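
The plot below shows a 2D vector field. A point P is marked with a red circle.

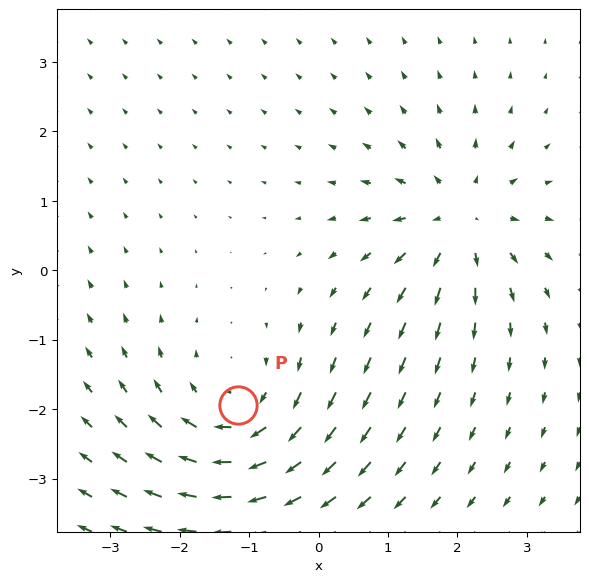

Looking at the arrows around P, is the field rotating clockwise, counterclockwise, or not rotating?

Near P at (-1.2, -1.9) the arrows circulate clockwise. The curl (z-component) there is about -3; negative curl means clockwise rotation.

clockwise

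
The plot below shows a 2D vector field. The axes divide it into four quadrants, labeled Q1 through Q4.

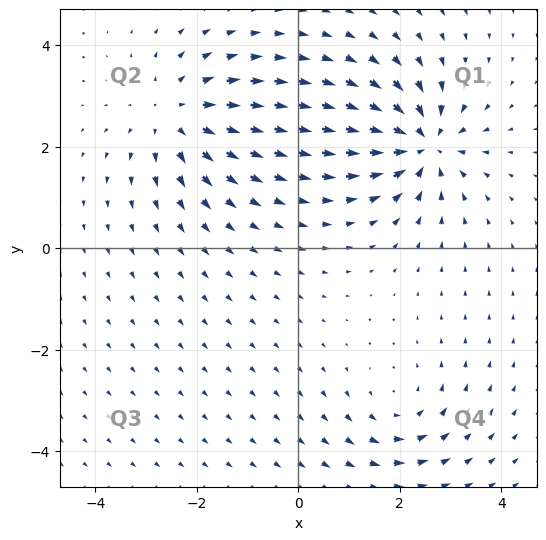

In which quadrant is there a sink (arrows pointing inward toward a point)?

The sink sits at approximately (2.5, 2.0), which lies in quadrant Q1. The divergence there is about -6, negative as expected for a sink.

Q1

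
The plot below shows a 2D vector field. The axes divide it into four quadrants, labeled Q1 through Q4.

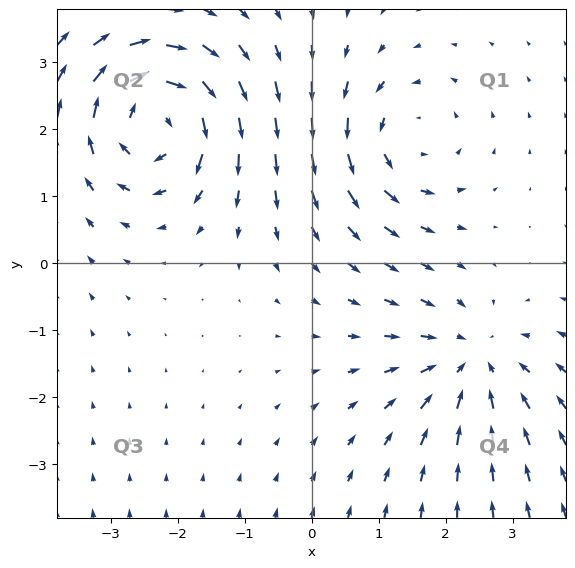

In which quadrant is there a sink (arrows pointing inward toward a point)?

Q4

The sink sits at approximately (2.4, -1.5), which lies in quadrant Q4. The divergence there is about -3, negative as expected for a sink.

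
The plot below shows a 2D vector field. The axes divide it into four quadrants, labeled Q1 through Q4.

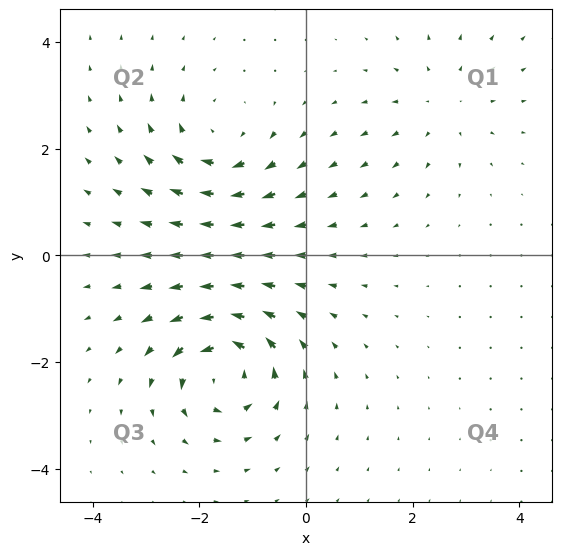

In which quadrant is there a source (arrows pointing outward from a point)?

Q1

The source sits at approximately (2.6, 2.8), which lies in quadrant Q1. The divergence there is about +2, positive as expected for a source.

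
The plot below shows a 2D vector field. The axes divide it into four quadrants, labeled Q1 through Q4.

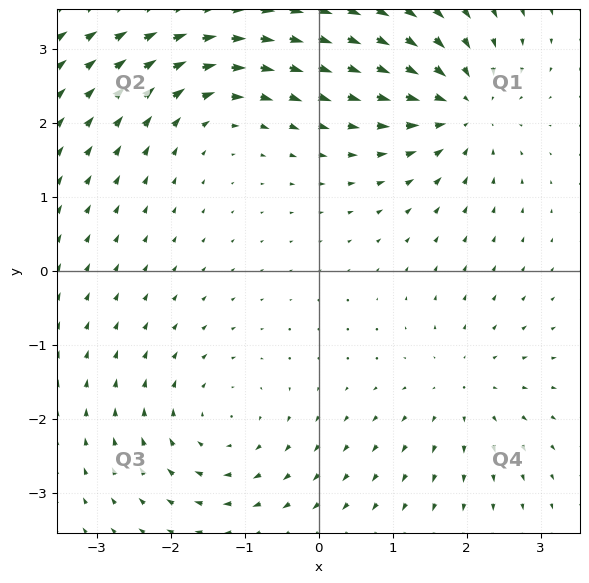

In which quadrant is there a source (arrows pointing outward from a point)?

Q4

The source sits at approximately (1.9, -1.6), which lies in quadrant Q4. The divergence there is about +3, positive as expected for a source.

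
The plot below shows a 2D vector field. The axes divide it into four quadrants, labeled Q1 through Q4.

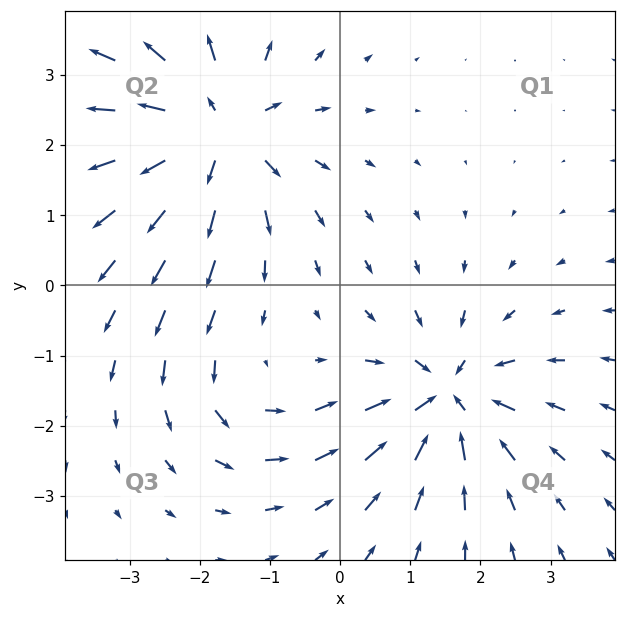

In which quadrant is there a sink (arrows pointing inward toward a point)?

Q4

The sink sits at approximately (1.5, -1.6), which lies in quadrant Q4. The divergence there is about -5, negative as expected for a sink.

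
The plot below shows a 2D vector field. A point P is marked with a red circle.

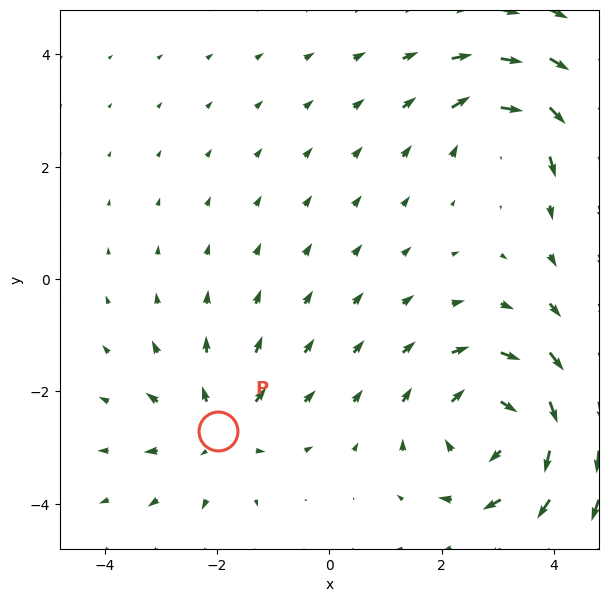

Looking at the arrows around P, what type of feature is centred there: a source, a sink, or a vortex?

At P (-2.0, -2.7) the arrows spread outward. Divergence about +3, curl ≈0 — positive divergence with near-zero curl is a source.

source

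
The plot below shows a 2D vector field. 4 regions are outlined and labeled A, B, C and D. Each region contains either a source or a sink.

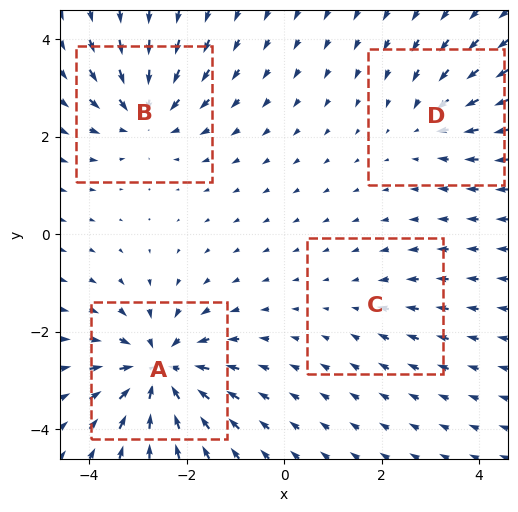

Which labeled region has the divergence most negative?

A

Divergence at each region's feature centre — A: about -7, B: about -5, C: about -2, D: about -3. Region A is most negative.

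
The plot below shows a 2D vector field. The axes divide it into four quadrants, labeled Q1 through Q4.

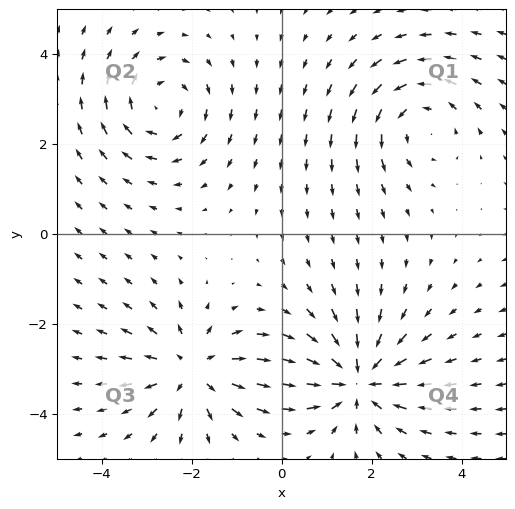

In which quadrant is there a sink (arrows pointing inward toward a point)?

Q4

The sink sits at approximately (1.7, -3.2), which lies in quadrant Q4. The divergence there is about -5, negative as expected for a sink.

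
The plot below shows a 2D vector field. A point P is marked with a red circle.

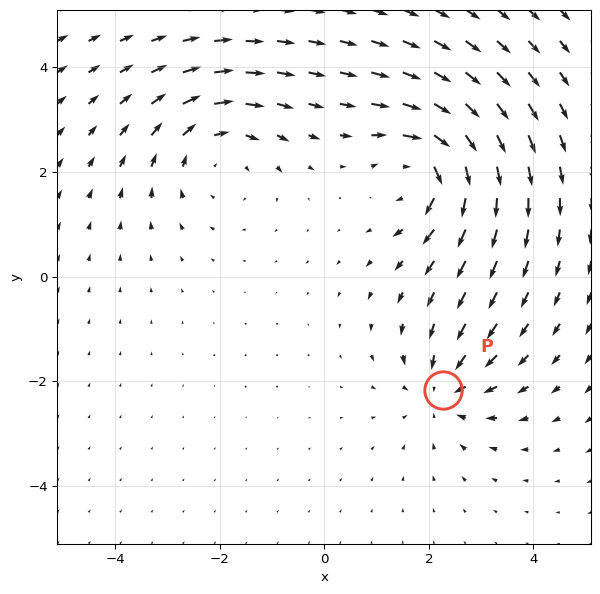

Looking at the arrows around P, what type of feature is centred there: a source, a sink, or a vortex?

At P (2.3, -2.2) the arrows converge inward. Divergence about -4, curl ≈0 — negative divergence with near-zero curl is a sink.

sink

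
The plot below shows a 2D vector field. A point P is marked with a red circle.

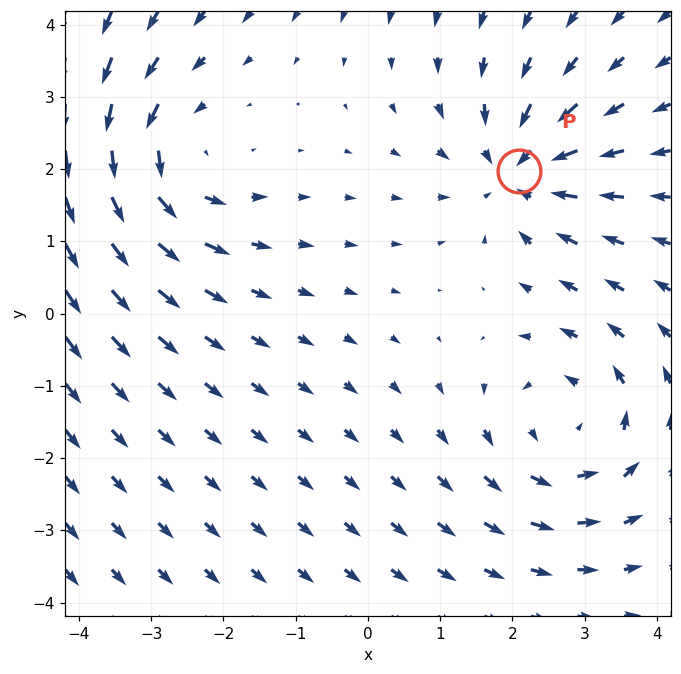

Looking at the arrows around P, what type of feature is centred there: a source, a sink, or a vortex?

sink

At P (2.1, 2.0) the arrows converge inward. Divergence about -4, curl ≈0 — negative divergence with near-zero curl is a sink.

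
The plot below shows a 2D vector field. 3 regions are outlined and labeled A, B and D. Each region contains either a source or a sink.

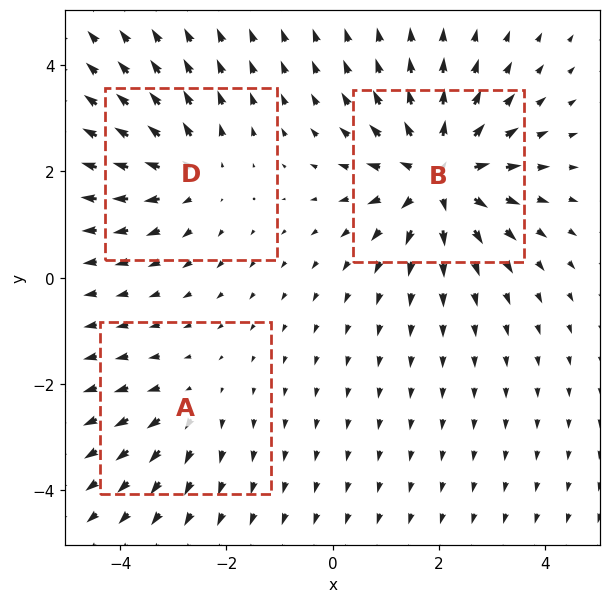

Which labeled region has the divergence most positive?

B

Divergence at each region's feature centre — A: about +2, B: about +5, D: about +3. Region B is most positive.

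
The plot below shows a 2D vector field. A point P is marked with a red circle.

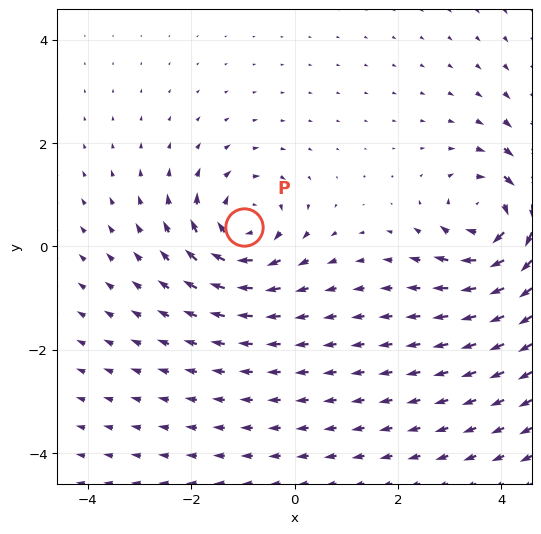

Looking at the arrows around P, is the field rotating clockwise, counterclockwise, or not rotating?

clockwise

Near P at (-1.0, 0.4) the arrows circulate clockwise. The curl (z-component) there is about -4; negative curl means clockwise rotation.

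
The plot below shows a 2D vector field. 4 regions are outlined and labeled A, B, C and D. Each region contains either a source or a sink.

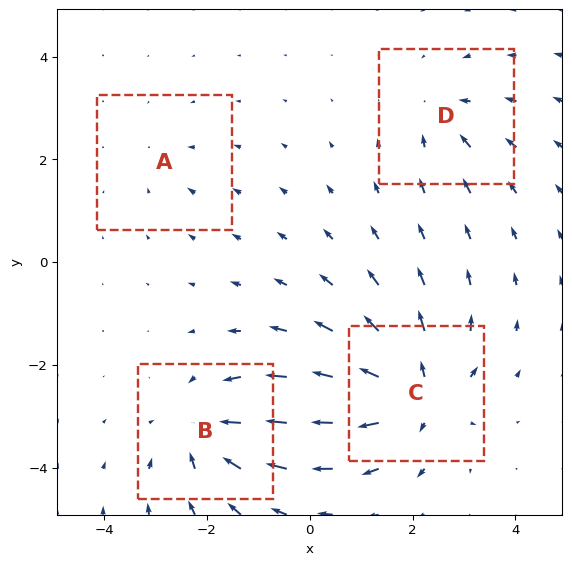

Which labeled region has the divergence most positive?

C

Divergence at each region's feature centre — A: about -2, B: about -6, C: about +7, D: about -4. Region C is most positive.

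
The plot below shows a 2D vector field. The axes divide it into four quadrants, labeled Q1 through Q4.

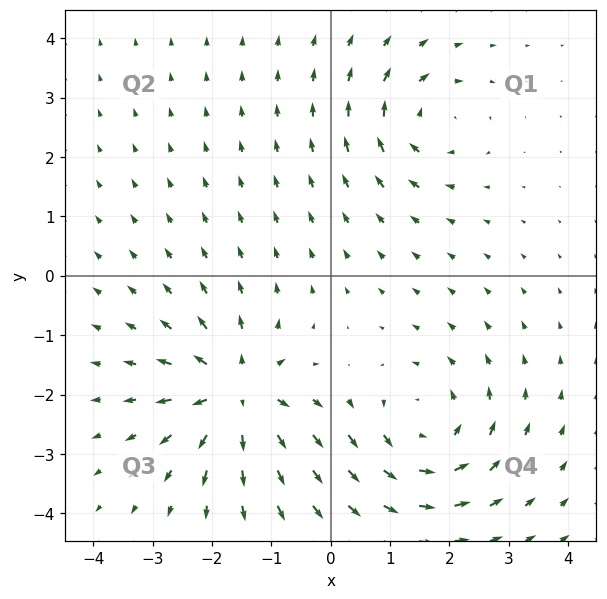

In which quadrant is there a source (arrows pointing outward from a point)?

The source sits at approximately (-1.6, -2.0), which lies in quadrant Q3. The divergence there is about +6, positive as expected for a source.

Q3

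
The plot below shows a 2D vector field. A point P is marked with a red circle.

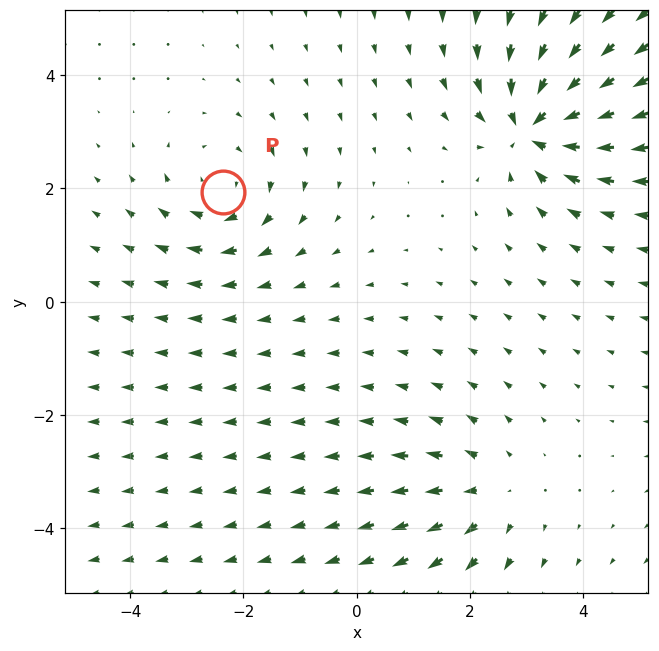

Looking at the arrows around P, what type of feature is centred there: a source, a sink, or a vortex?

vortex

At P (-2.4, 1.9) the arrows circulate clockwise. Divergence ≈0, curl about -3 — near-zero divergence with nonzero curl is a vortex.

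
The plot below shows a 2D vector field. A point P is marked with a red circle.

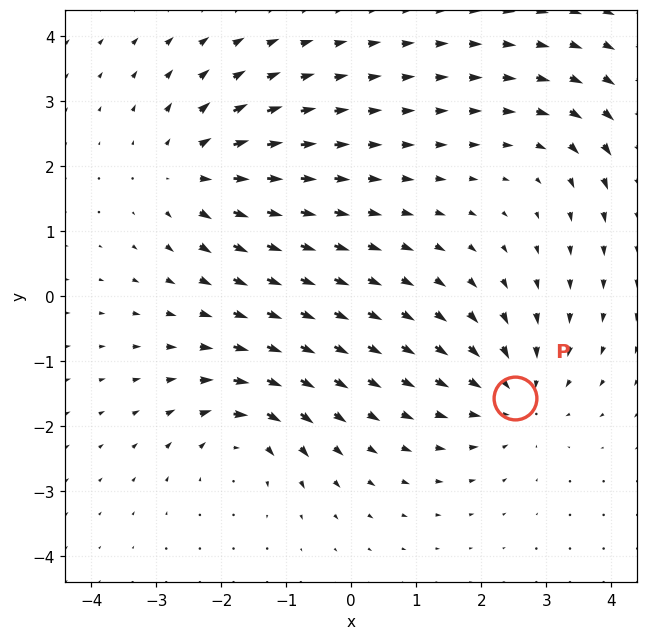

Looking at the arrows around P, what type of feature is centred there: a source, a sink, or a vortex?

sink

At P (2.5, -1.6) the arrows converge inward. Divergence about -5, curl ≈0 — negative divergence with near-zero curl is a sink.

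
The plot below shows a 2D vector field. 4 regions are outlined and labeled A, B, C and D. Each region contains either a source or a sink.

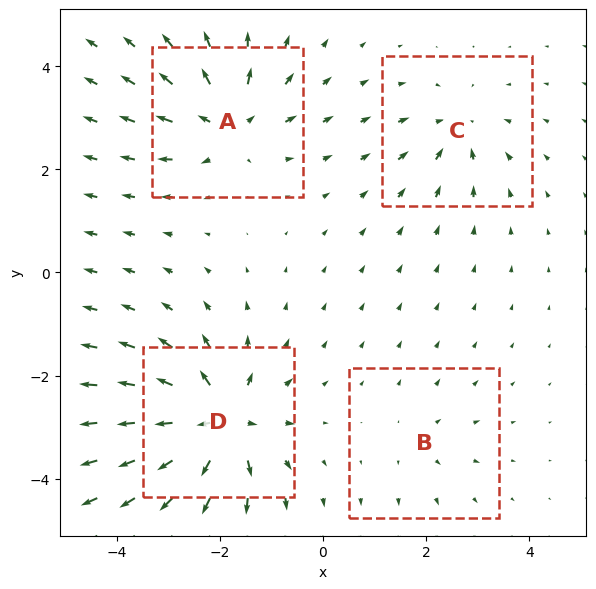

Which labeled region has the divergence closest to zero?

Divergence at each region's feature centre — A: about +6, B: about +2, C: about -4, D: about +8. Region B is closest to zero.

B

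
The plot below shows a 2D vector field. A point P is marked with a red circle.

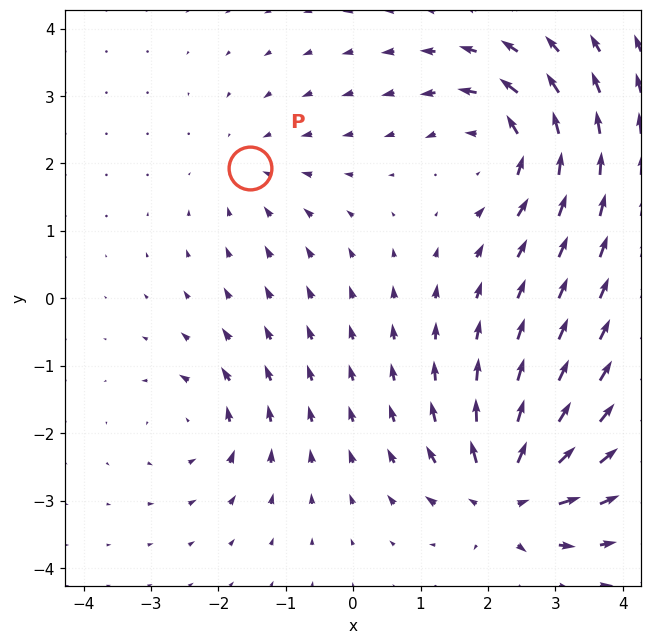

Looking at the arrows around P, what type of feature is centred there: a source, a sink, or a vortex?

sink

At P (-1.5, 1.9) the arrows converge inward. Divergence about -2, curl ≈0 — negative divergence with near-zero curl is a sink.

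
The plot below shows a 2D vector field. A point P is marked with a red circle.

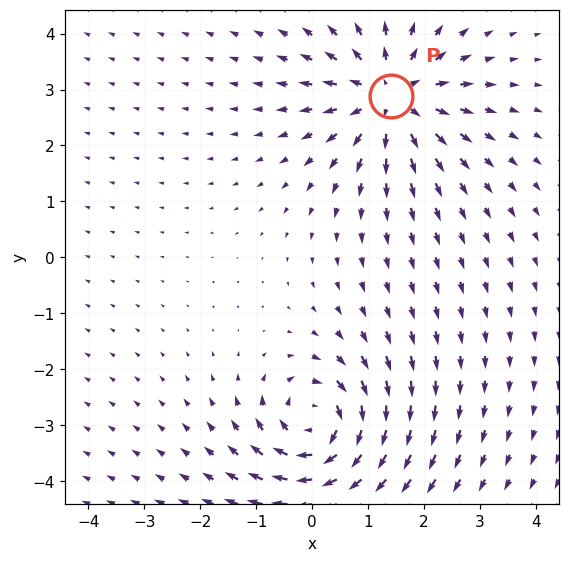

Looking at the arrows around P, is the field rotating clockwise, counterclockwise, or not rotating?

Near P at (1.4, 2.9) the arrows show no circulation. The curl there is ≈0.

not rotating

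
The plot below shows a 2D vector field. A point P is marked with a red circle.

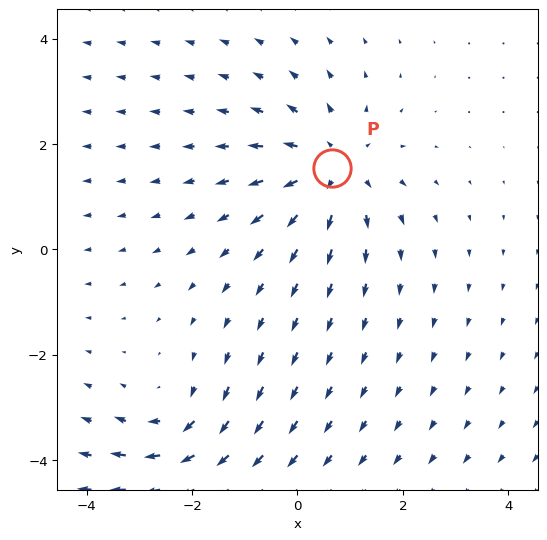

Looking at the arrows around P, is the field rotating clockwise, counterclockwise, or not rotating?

not rotating

Near P at (0.7, 1.5) the arrows show no circulation. The curl there is ≈0.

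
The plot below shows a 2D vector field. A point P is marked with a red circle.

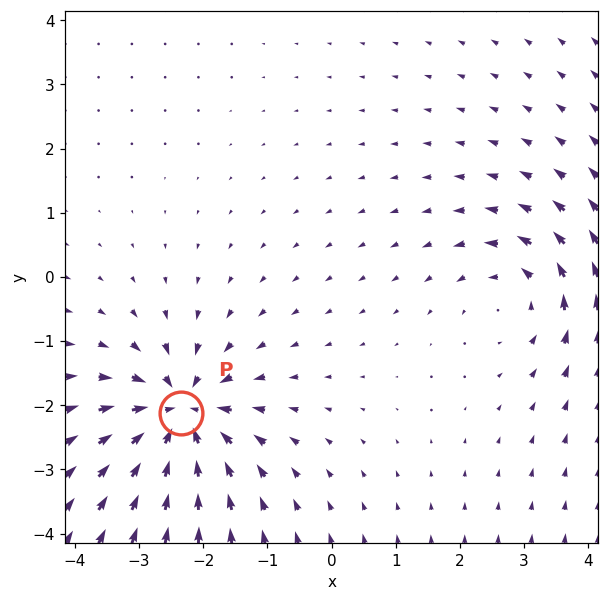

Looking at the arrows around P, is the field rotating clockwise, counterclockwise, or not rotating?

not rotating

Near P at (-2.4, -2.1) the arrows show no circulation. The curl there is ≈0.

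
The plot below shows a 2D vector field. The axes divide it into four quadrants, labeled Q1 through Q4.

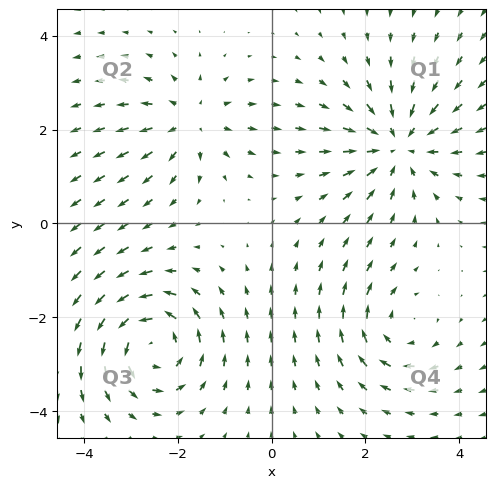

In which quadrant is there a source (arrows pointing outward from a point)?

The source sits at approximately (-1.7, 2.2), which lies in quadrant Q2. The divergence there is about +4, positive as expected for a source.

Q2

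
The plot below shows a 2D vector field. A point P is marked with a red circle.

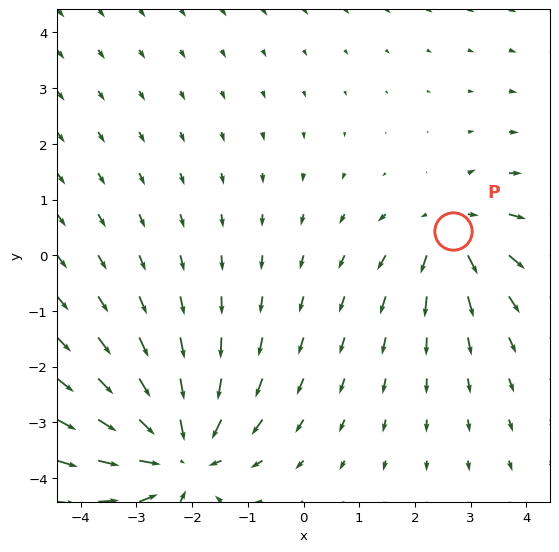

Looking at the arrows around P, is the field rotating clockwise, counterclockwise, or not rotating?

not rotating

Near P at (2.7, 0.4) the arrows show no circulation. The curl there is ≈0.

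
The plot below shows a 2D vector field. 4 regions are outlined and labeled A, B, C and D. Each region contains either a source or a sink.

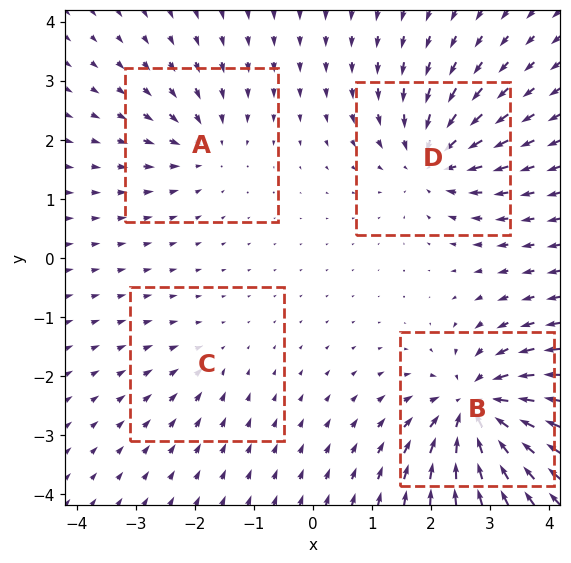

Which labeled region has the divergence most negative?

Divergence at each region's feature centre — A: about -4, B: about -9, C: about -2, D: about -6. Region B is most negative.

B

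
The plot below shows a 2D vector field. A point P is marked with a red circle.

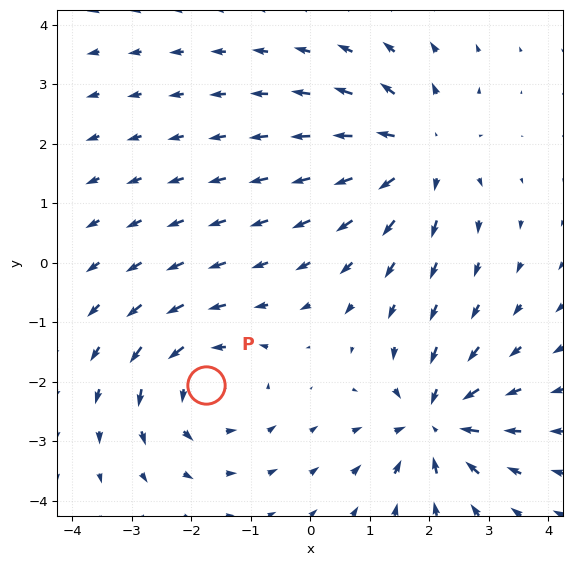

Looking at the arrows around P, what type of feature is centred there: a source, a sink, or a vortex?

vortex

At P (-1.8, -2.1) the arrows circulate counterclockwise. Divergence ≈0, curl about +4 — near-zero divergence with nonzero curl is a vortex.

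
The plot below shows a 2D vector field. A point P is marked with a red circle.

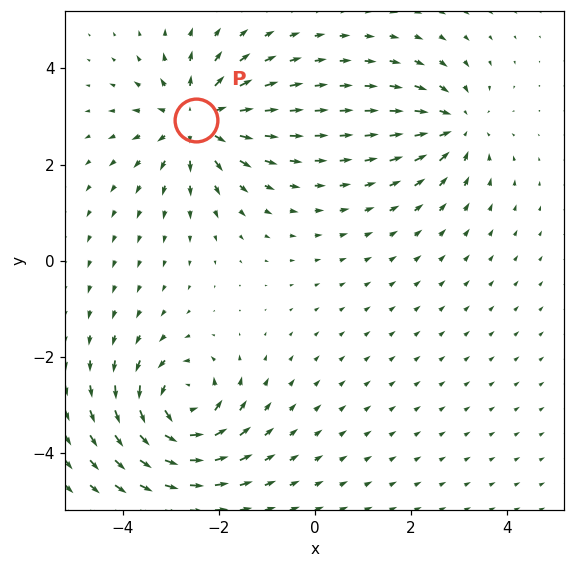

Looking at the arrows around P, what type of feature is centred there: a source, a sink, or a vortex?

source

At P (-2.5, 2.9) the arrows spread outward. Divergence about +5, curl ≈0 — positive divergence with near-zero curl is a source.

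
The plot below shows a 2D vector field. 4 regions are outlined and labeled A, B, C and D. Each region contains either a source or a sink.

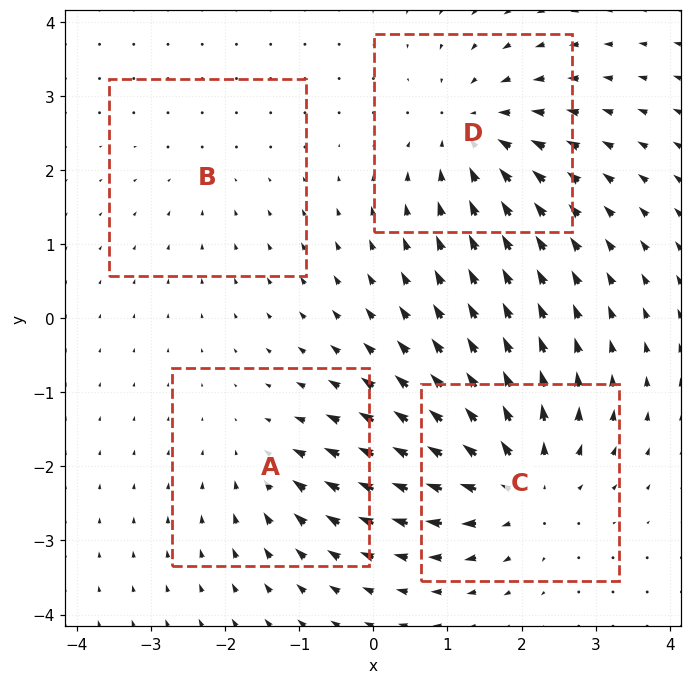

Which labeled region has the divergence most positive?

Divergence at each region's feature centre — A: about -3, B: about -2, C: about +6, D: about -5. Region C is most positive.

C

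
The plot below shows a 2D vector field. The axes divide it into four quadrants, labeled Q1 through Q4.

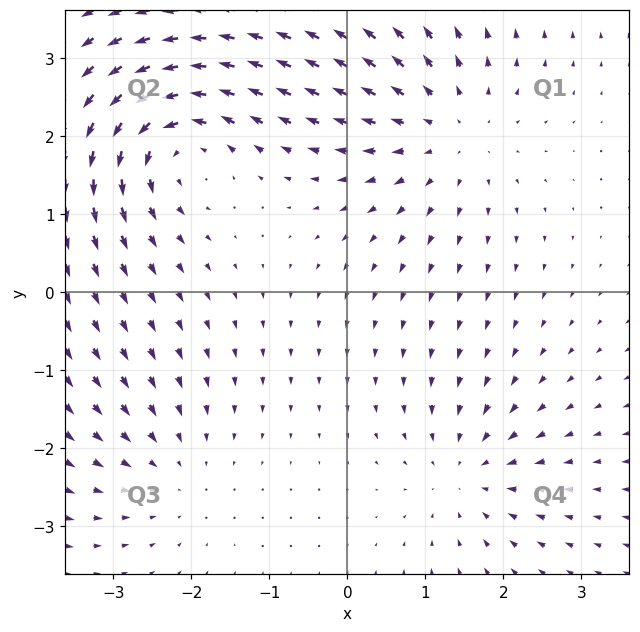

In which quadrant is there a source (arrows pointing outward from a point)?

The source sits at approximately (1.3, 2.1), which lies in quadrant Q1. The divergence there is about +4, positive as expected for a source.

Q1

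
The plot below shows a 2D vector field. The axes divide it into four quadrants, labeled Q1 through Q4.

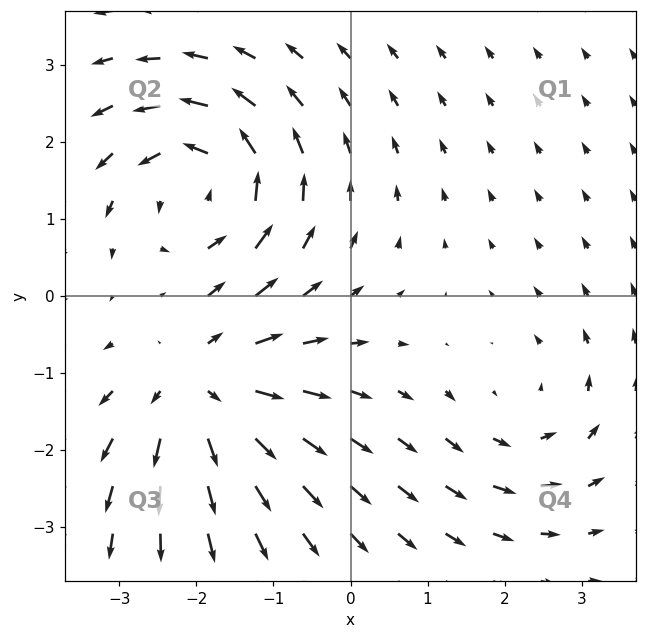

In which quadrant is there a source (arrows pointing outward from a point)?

Q3

The source sits at approximately (-1.9, -1.2), which lies in quadrant Q3. The divergence there is about +5, positive as expected for a source.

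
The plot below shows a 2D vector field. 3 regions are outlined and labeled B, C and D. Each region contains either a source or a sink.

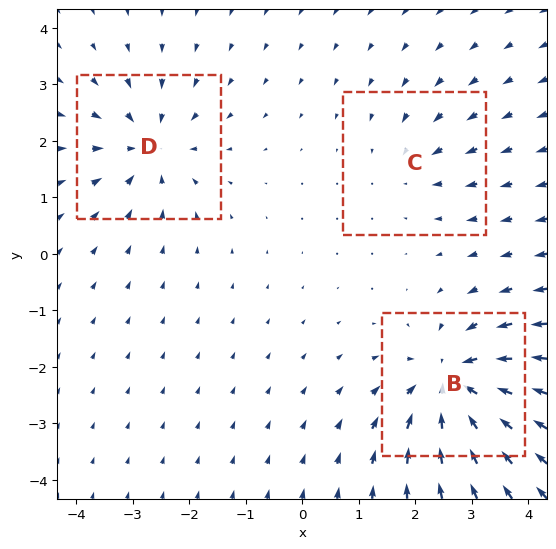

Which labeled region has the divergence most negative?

B

Divergence at each region's feature centre — B: about -5, C: about -2, D: about -4. Region B is most negative.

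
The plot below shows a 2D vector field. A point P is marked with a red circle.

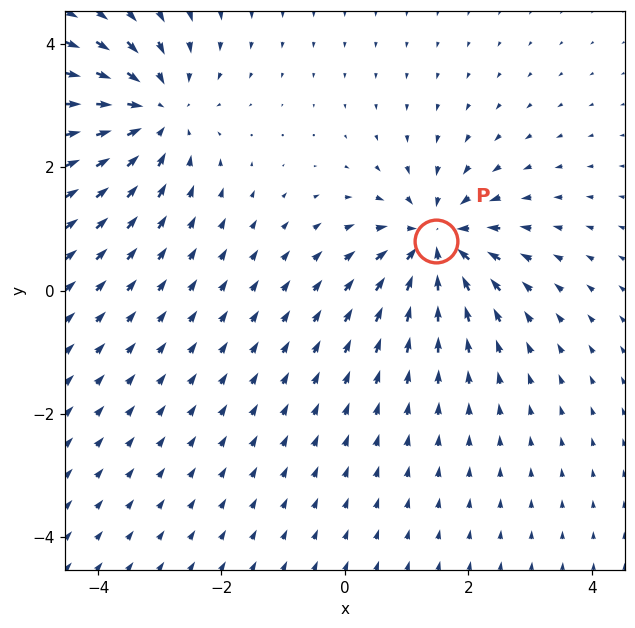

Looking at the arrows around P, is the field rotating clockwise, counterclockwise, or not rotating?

Near P at (1.5, 0.8) the arrows show no circulation. The curl there is ≈0.

not rotating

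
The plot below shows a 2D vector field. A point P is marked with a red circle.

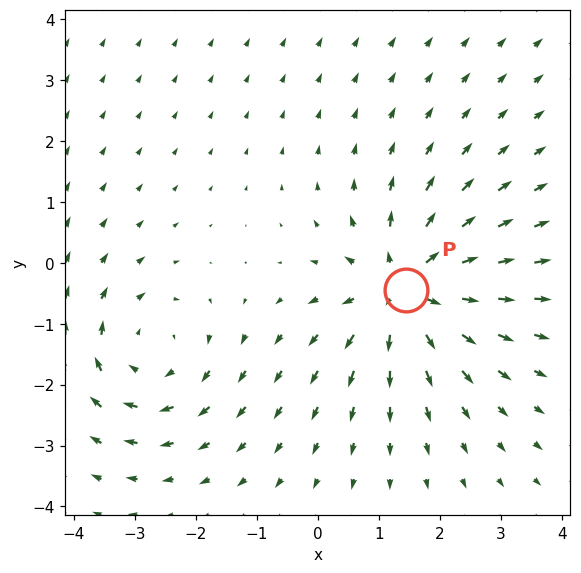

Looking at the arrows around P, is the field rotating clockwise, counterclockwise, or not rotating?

not rotating

Near P at (1.4, -0.4) the arrows show no circulation. The curl there is ≈0.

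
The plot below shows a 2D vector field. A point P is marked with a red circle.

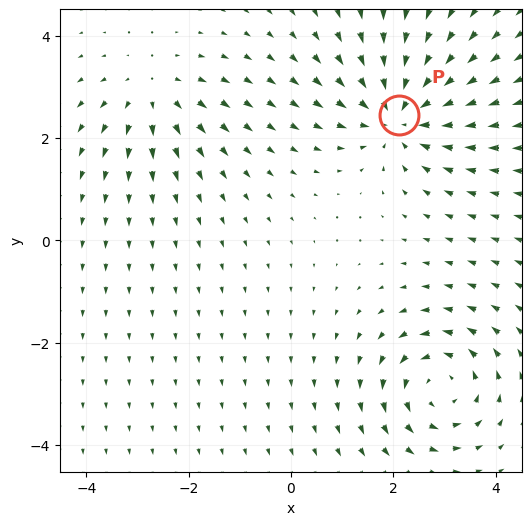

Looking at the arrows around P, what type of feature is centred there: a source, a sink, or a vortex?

At P (2.1, 2.5) the arrows converge inward. Divergence about -5, curl ≈0 — negative divergence with near-zero curl is a sink.

sink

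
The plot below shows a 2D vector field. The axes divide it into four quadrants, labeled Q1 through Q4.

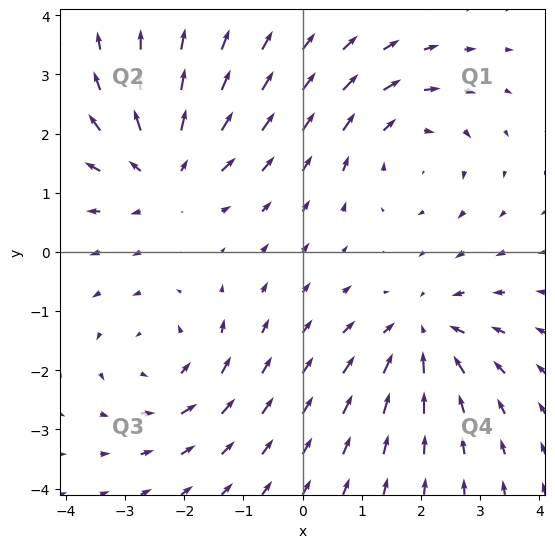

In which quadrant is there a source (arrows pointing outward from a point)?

The source sits at approximately (-2.3, 1.4), which lies in quadrant Q2. The divergence there is about +5, positive as expected for a source.

Q2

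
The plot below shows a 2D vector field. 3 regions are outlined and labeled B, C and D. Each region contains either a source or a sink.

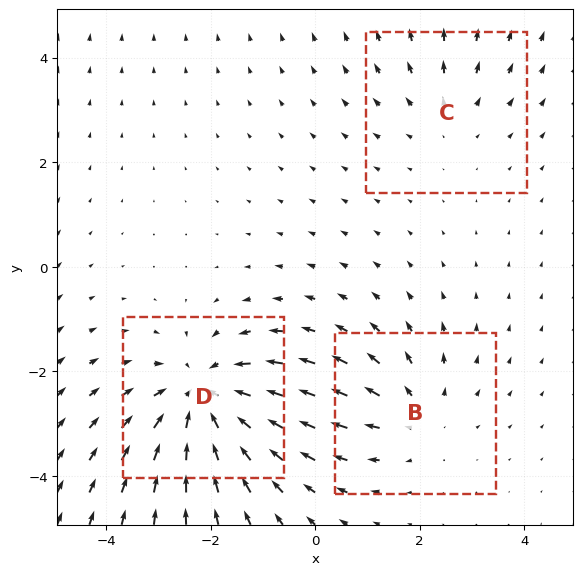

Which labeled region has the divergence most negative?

Divergence at each region's feature centre — B: about +3, C: about +2, D: about -4. Region D is most negative.

D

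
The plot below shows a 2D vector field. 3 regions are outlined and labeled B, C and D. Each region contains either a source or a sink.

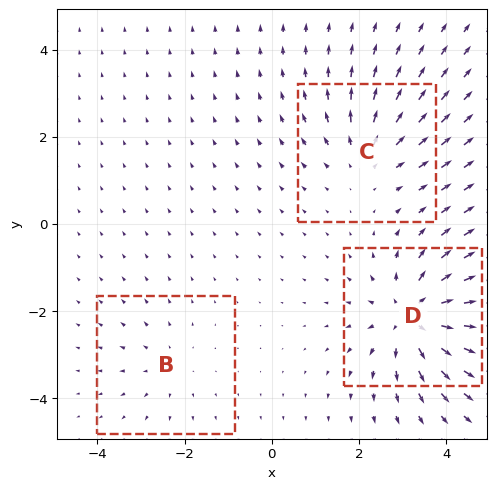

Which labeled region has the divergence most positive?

D

Divergence at each region's feature centre — B: about +2, C: about +3, D: about +5. Region D is most positive.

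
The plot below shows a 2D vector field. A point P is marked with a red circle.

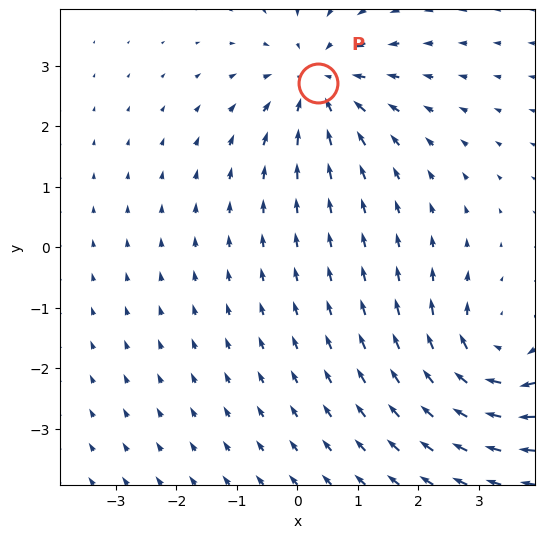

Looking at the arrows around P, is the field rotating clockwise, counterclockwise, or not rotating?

Near P at (0.3, 2.7) the arrows show no circulation. The curl there is ≈0.

not rotating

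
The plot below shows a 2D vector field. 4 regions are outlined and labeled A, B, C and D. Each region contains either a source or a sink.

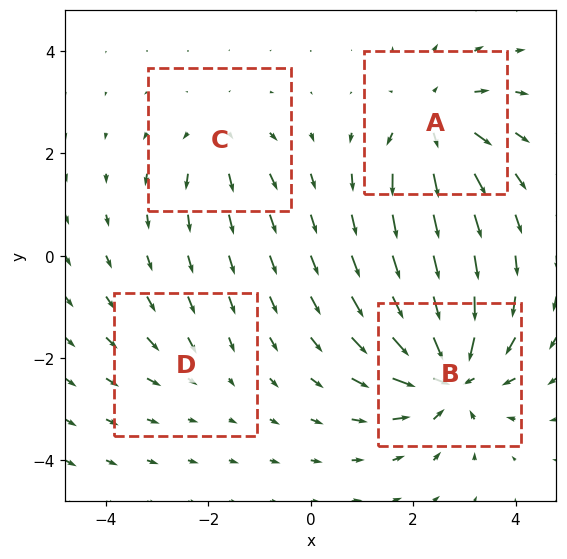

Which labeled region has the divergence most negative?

B

Divergence at each region's feature centre — A: about +6, B: about -8, C: about +4, D: about -2. Region B is most negative.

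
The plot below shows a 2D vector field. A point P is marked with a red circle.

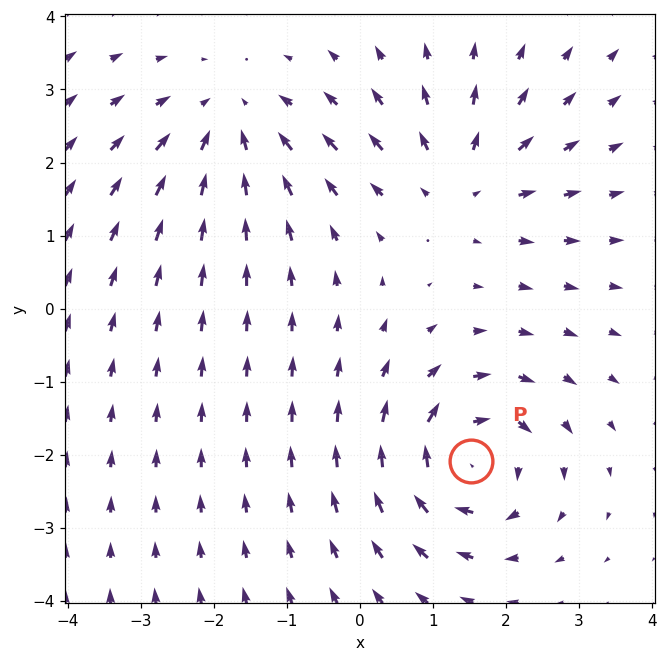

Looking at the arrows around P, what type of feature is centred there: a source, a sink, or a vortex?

At P (1.5, -2.1) the arrows circulate clockwise. Divergence ≈0, curl about -6 — near-zero divergence with nonzero curl is a vortex.

vortex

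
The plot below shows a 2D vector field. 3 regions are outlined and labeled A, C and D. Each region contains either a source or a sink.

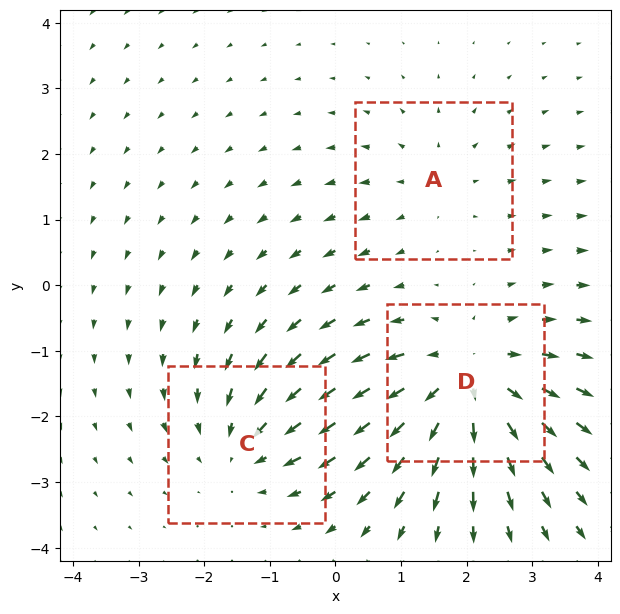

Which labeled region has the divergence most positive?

D

Divergence at each region's feature centre — A: about +2, C: about -3, D: about +4. Region D is most positive.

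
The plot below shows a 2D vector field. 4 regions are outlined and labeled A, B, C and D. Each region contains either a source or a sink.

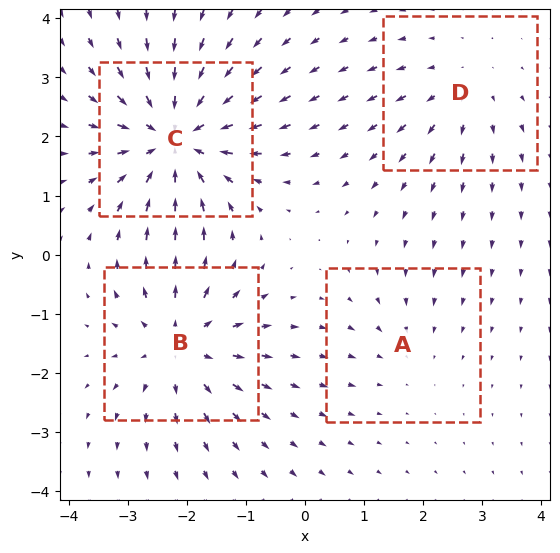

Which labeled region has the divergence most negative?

Divergence at each region's feature centre — A: about -2, B: about +5, C: about -7, D: about +3. Region C is most negative.

C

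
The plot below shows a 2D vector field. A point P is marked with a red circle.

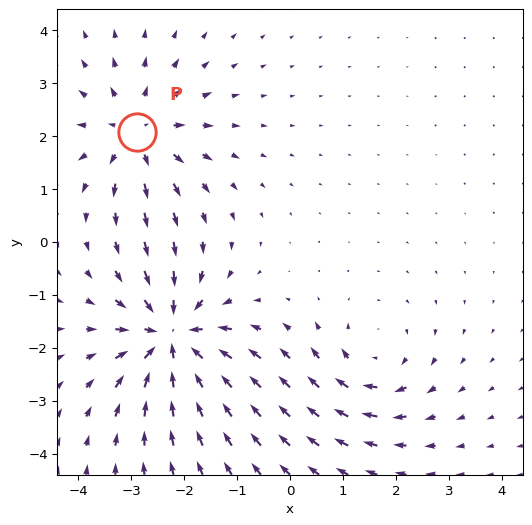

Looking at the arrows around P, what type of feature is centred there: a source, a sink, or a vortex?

At P (-2.9, 2.1) the arrows spread outward. Divergence about +4, curl ≈0 — positive divergence with near-zero curl is a source.

source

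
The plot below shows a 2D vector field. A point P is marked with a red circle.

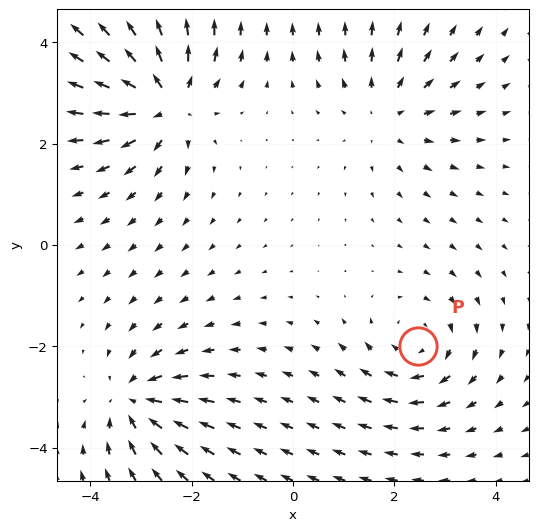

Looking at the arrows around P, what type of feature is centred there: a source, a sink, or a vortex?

At P (2.5, -2.0) the arrows circulate clockwise. Divergence ≈0, curl about -3 — near-zero divergence with nonzero curl is a vortex.

vortex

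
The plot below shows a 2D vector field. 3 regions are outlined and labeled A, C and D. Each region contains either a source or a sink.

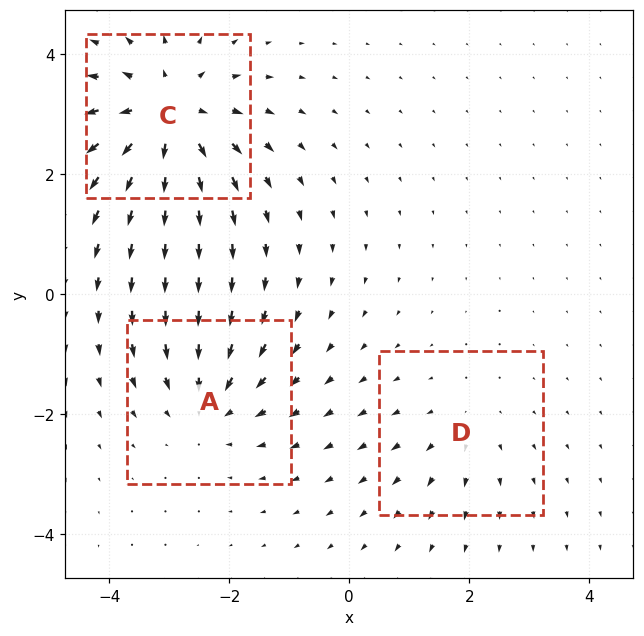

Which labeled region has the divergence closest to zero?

D

Divergence at each region's feature centre — A: about -3, C: about +5, D: about +2. Region D is closest to zero.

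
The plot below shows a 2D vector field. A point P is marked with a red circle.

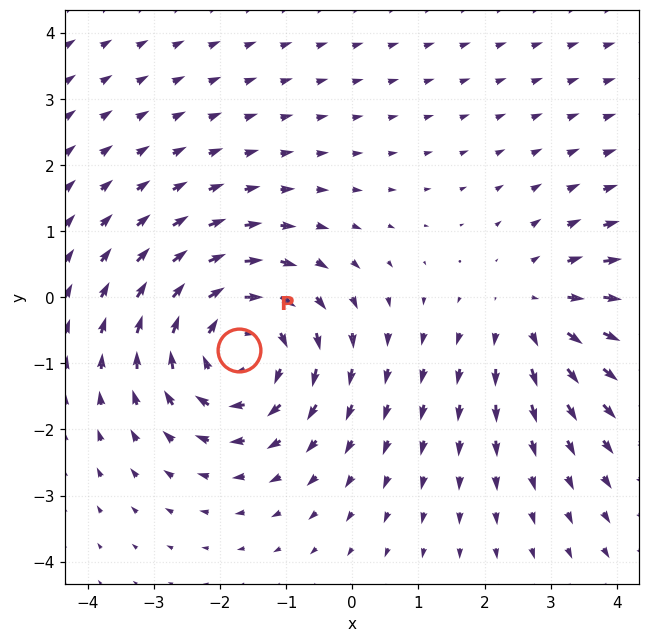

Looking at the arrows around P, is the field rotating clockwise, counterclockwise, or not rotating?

clockwise

Near P at (-1.7, -0.8) the arrows circulate clockwise. The curl (z-component) there is about -3; negative curl means clockwise rotation.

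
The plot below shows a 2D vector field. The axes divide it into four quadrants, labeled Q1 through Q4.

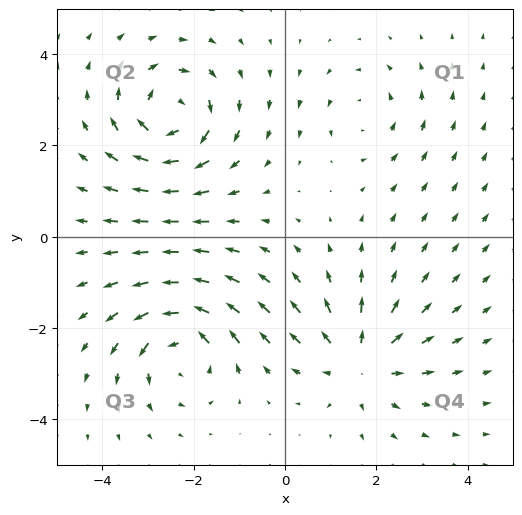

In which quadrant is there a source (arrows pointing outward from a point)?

The source sits at approximately (1.6, -2.7), which lies in quadrant Q4. The divergence there is about +4, positive as expected for a source.

Q4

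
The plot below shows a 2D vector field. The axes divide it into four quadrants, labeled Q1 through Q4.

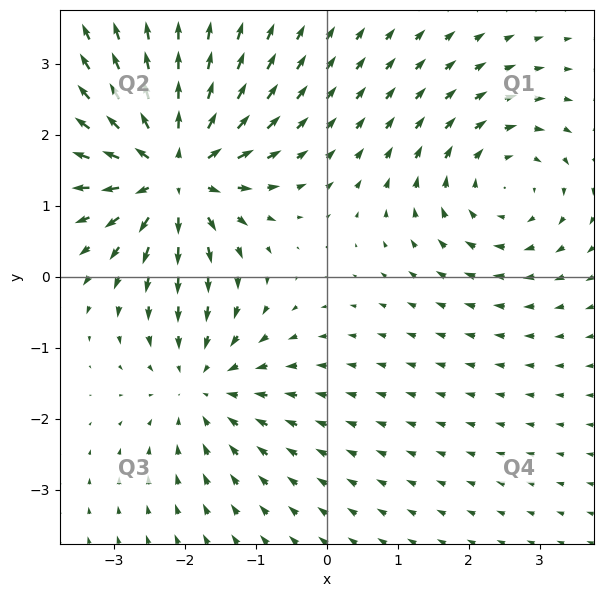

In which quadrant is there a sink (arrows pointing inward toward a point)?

The sink sits at approximately (-1.8, -1.5), which lies in quadrant Q3. The divergence there is about -3, negative as expected for a sink.

Q3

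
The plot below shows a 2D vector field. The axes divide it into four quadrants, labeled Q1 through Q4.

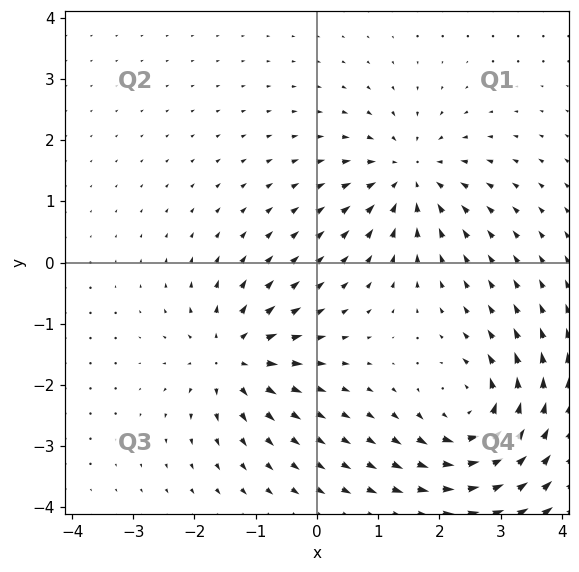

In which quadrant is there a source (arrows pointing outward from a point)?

Q3

The source sits at approximately (-1.4, -1.5), which lies in quadrant Q3. The divergence there is about +5, positive as expected for a source.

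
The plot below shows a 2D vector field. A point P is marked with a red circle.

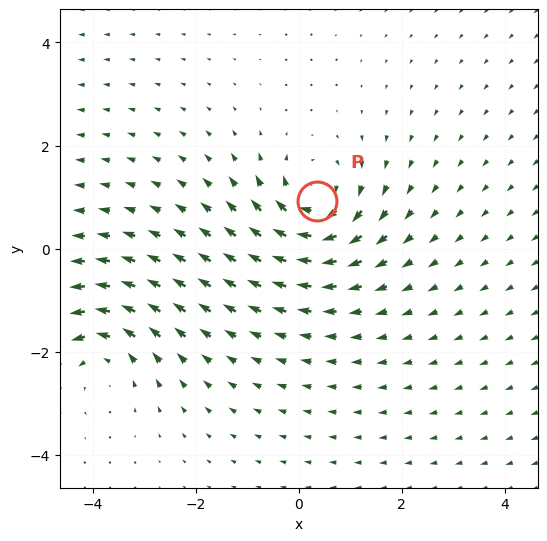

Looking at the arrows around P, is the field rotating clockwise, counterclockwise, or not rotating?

Near P at (0.4, 0.9) the arrows circulate clockwise. The curl (z-component) there is about -5; negative curl means clockwise rotation.

clockwise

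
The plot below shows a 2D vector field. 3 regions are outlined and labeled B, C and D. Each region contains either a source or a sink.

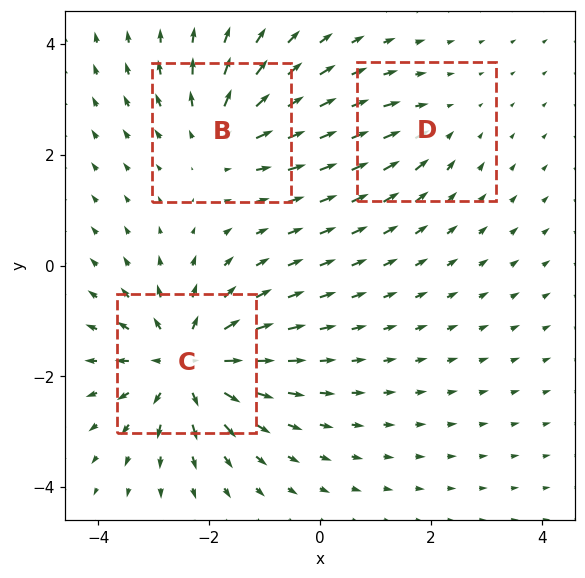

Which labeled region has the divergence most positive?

C

Divergence at each region's feature centre — B: about +3, C: about +5, D: about -2. Region C is most positive.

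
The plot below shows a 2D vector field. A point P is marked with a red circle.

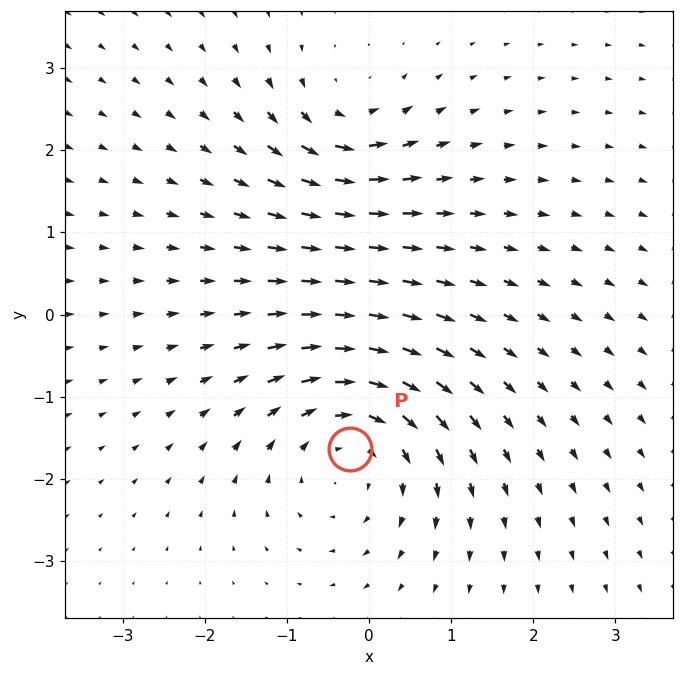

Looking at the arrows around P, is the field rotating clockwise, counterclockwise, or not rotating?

clockwise

Near P at (-0.2, -1.6) the arrows circulate clockwise. The curl (z-component) there is about -4; negative curl means clockwise rotation.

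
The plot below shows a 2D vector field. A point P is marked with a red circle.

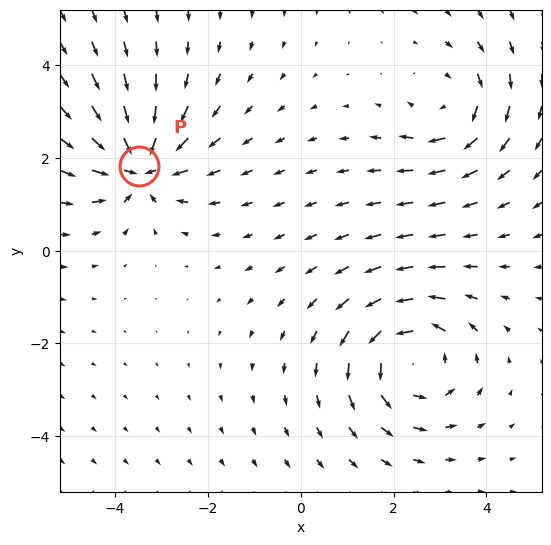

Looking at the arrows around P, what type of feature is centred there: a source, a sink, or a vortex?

sink

At P (-3.5, 1.8) the arrows converge inward. Divergence about -5, curl ≈0 — negative divergence with near-zero curl is a sink.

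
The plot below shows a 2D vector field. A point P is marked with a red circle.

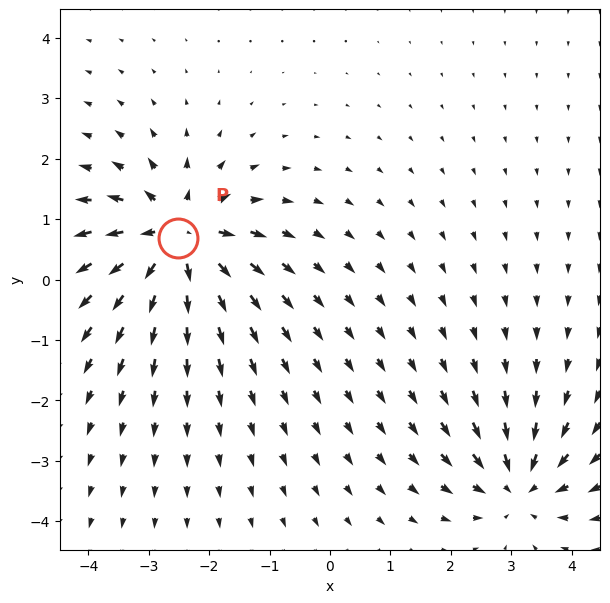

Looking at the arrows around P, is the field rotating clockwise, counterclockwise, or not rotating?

Near P at (-2.5, 0.7) the arrows show no circulation. The curl there is ≈0.

not rotating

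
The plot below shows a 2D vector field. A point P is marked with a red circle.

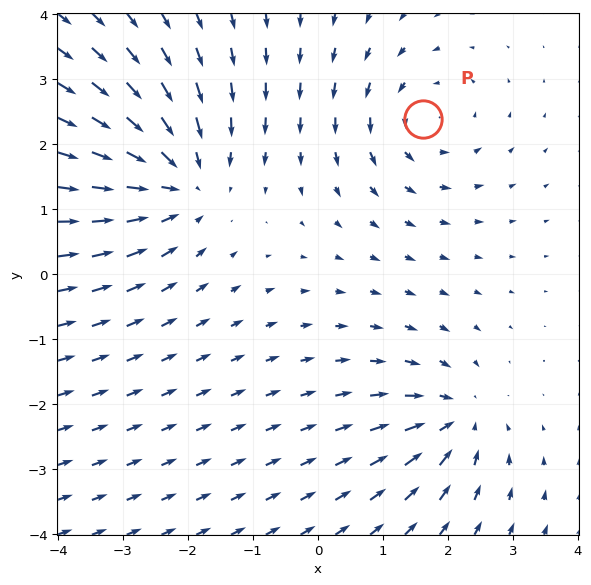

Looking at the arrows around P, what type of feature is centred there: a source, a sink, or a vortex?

At P (1.6, 2.4) the arrows circulate counterclockwise. Divergence ≈0, curl about +3 — near-zero divergence with nonzero curl is a vortex.

vortex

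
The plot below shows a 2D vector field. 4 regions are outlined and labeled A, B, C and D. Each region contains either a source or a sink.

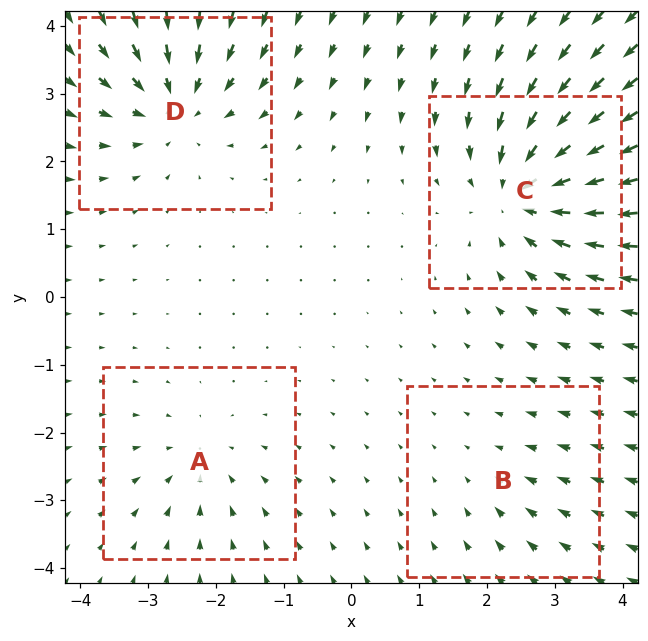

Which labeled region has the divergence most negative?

Divergence at each region's feature centre — A: about -3, B: about -2, C: about -7, D: about -6. Region C is most negative.

C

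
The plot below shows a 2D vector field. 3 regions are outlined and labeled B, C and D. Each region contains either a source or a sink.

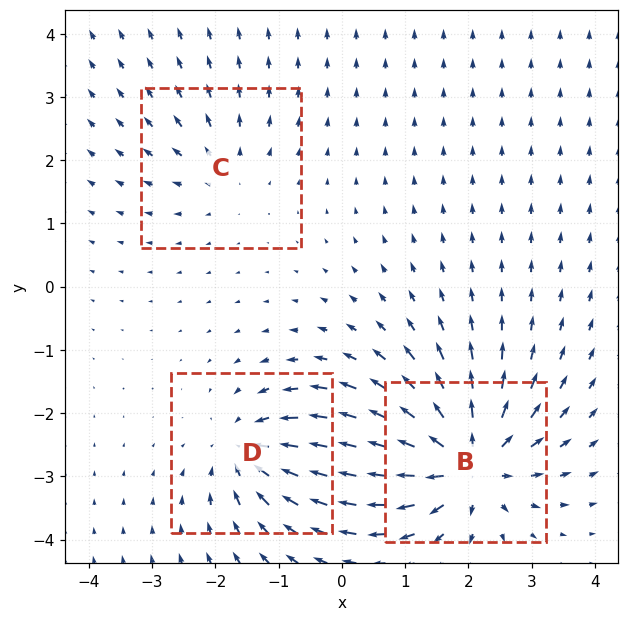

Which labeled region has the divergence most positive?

B

Divergence at each region's feature centre — B: about +6, C: about +2, D: about -4. Region B is most positive.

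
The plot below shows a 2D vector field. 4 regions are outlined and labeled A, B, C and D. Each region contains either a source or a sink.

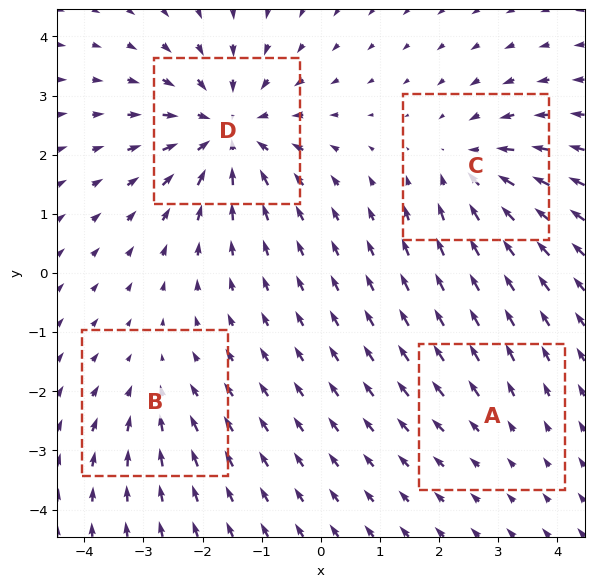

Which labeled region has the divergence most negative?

Divergence at each region's feature centre — A: about +2, B: about -3, C: about -5, D: about -7. Region D is most negative.

D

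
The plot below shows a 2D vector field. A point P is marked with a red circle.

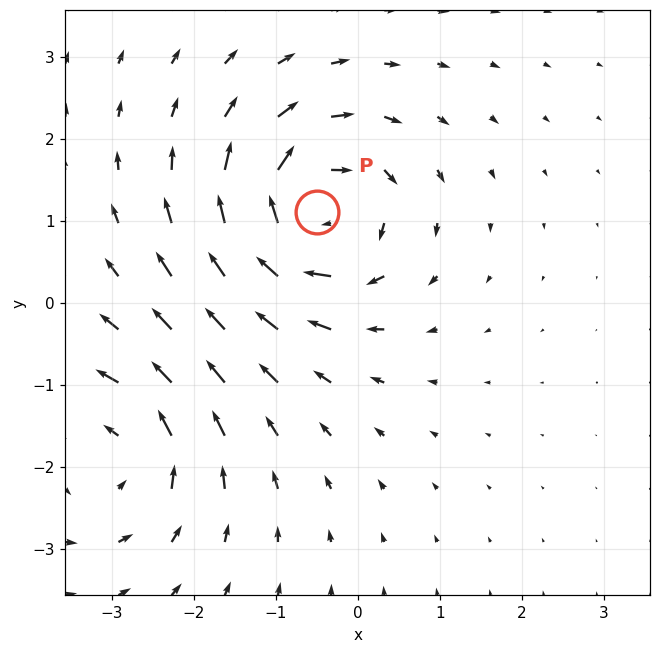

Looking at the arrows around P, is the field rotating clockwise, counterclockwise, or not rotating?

clockwise

Near P at (-0.5, 1.1) the arrows circulate clockwise. The curl (z-component) there is about -5; negative curl means clockwise rotation.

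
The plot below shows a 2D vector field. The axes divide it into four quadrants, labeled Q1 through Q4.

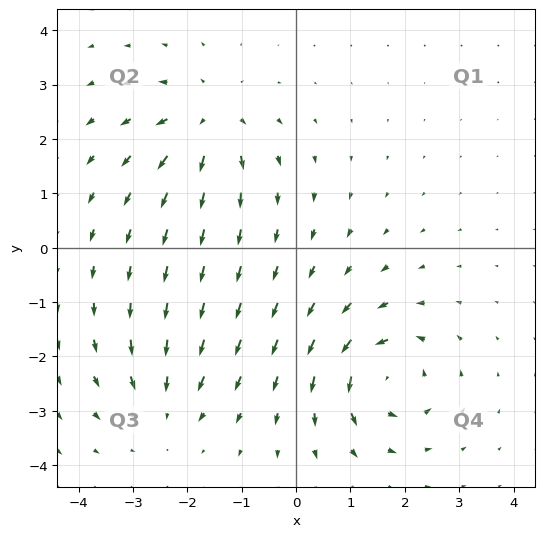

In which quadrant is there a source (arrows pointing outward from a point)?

The source sits at approximately (-1.6, 2.3), which lies in quadrant Q2. The divergence there is about +5, positive as expected for a source.

Q2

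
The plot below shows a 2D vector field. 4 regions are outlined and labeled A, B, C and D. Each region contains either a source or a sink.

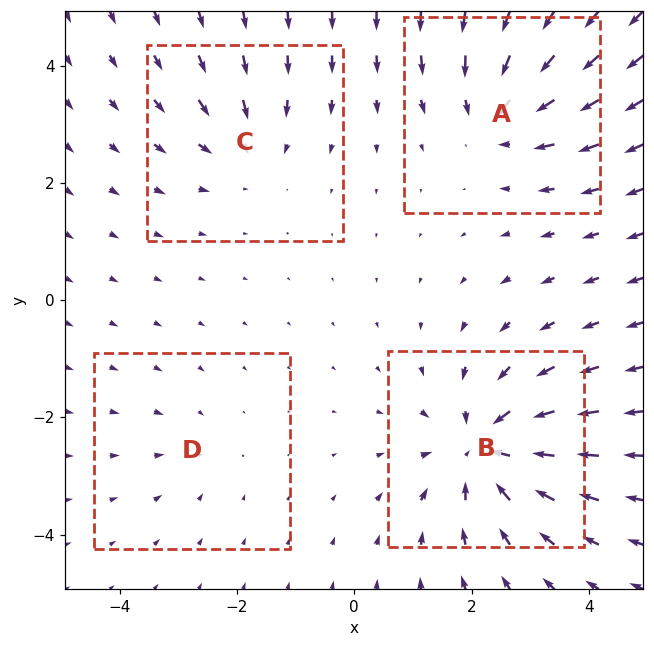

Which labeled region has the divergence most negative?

B

Divergence at each region's feature centre — A: about -5, B: about -6, C: about -3, D: about -2. Region B is most negative.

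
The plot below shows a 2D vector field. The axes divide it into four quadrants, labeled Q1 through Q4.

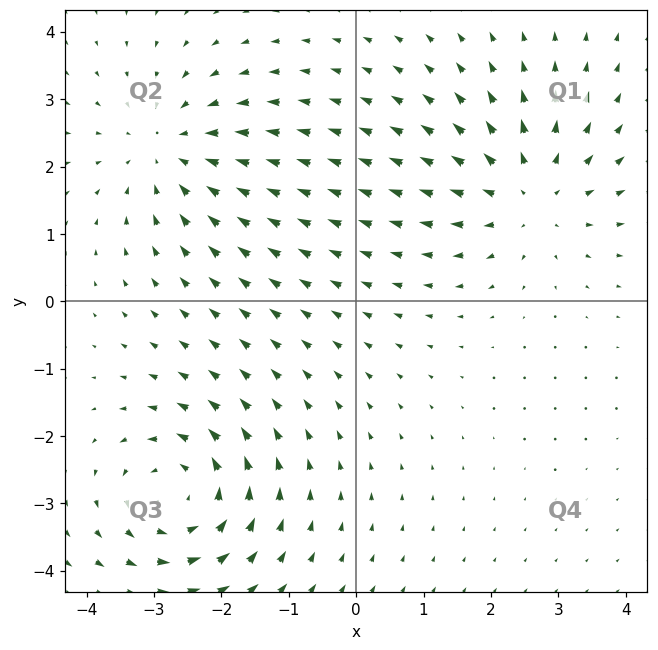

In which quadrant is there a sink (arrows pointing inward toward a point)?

The sink sits at approximately (-2.8, 2.2), which lies in quadrant Q2. The divergence there is about -4, negative as expected for a sink.

Q2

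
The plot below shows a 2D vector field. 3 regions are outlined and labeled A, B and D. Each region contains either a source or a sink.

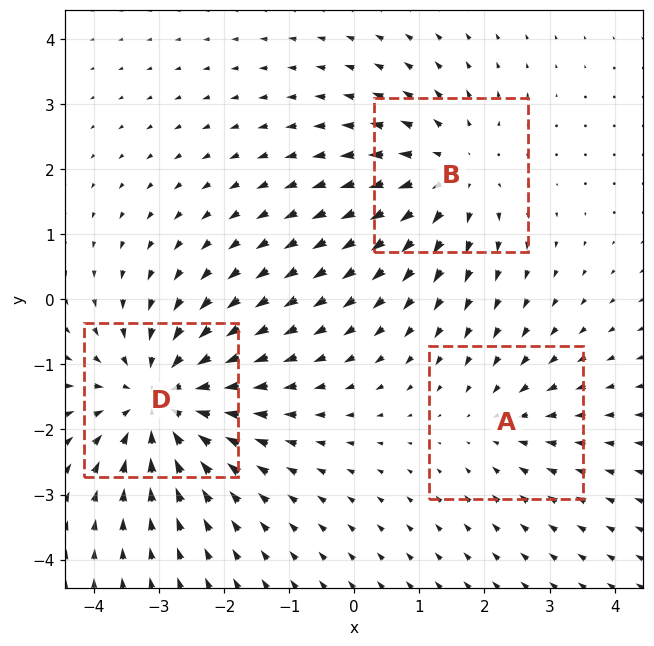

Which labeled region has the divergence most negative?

Divergence at each region's feature centre — A: about -2, B: about +3, D: about -4. Region D is most negative.

D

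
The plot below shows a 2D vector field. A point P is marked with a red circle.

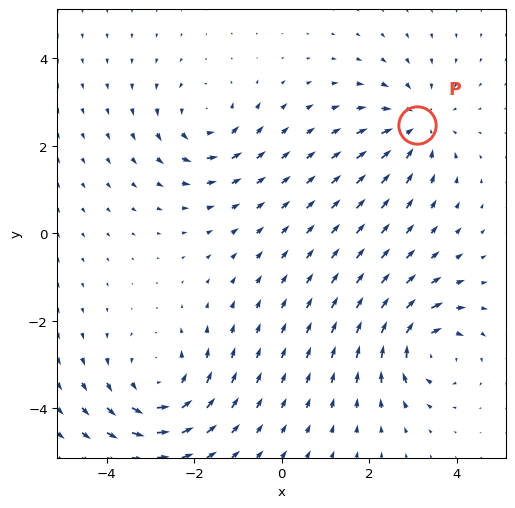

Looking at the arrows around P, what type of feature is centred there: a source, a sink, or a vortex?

sink

At P (3.1, 2.5) the arrows converge inward. Divergence about -4, curl ≈0 — negative divergence with near-zero curl is a sink.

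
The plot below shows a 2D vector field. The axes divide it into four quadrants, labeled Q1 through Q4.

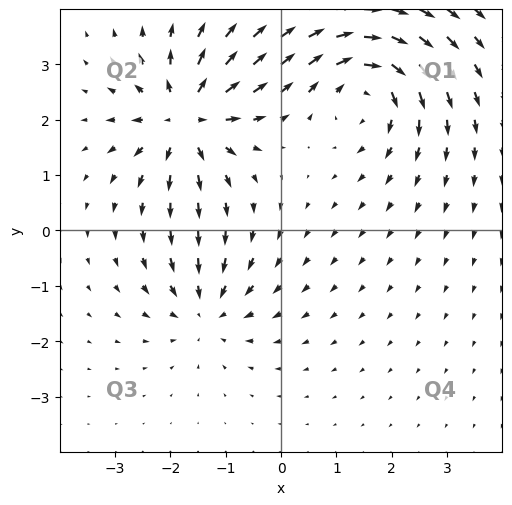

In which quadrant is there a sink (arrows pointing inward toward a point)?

The sink sits at approximately (-1.3, -1.4), which lies in quadrant Q3. The divergence there is about -4, negative as expected for a sink.

Q3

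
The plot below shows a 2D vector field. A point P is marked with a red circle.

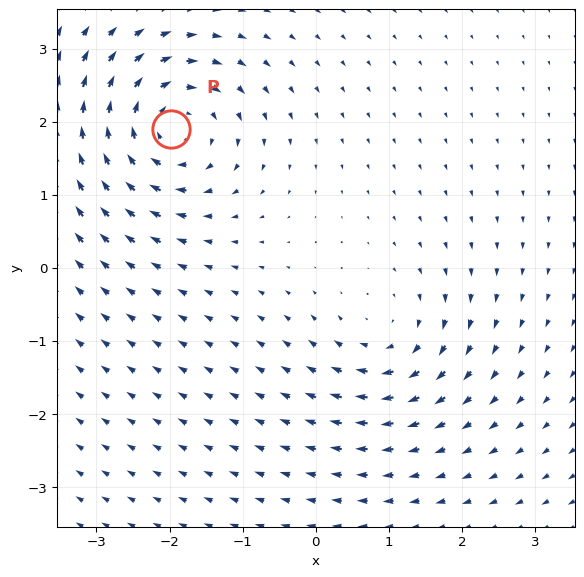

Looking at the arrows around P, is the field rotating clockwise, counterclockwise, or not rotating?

clockwise

Near P at (-2.0, 1.9) the arrows circulate clockwise. The curl (z-component) there is about -5; negative curl means clockwise rotation.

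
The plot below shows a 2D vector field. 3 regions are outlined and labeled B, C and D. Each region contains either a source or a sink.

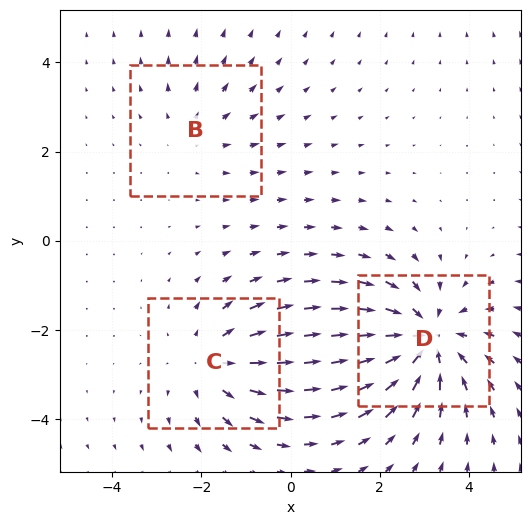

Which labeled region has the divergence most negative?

D

Divergence at each region's feature centre — B: about +2, C: about +3, D: about -4. Region D is most negative.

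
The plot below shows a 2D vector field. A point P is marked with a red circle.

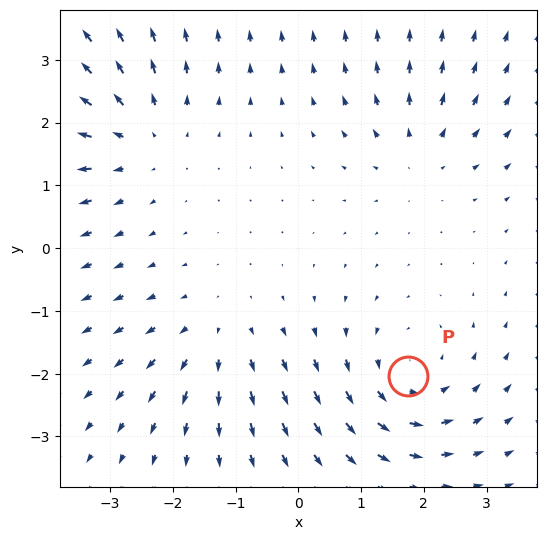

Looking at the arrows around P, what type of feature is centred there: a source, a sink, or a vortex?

vortex

At P (1.7, -2.0) the arrows circulate counterclockwise. Divergence ≈0, curl about +4 — near-zero divergence with nonzero curl is a vortex.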